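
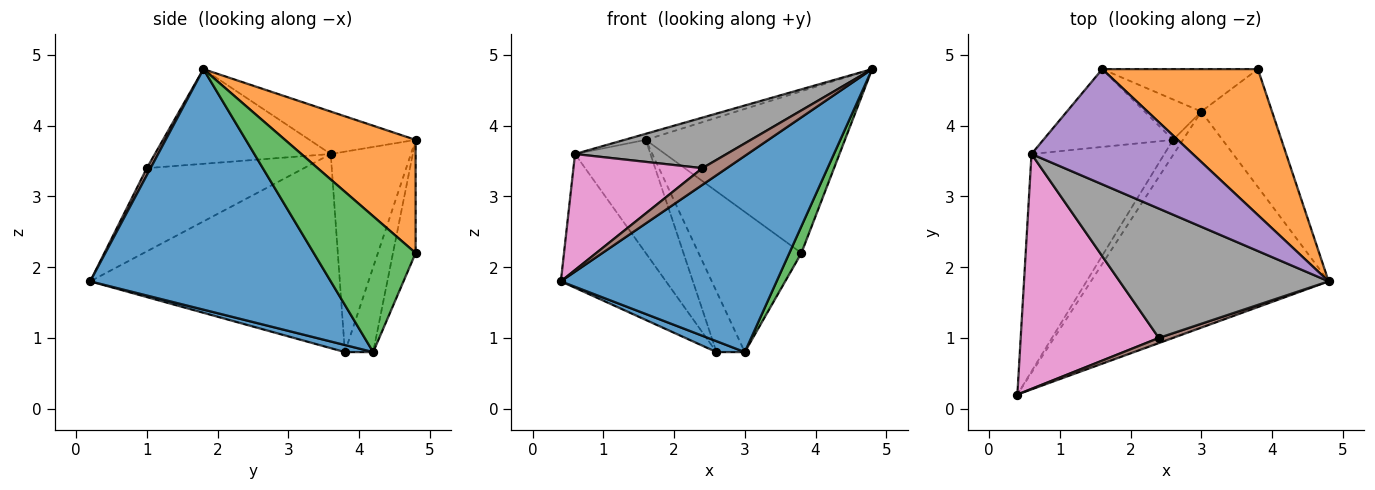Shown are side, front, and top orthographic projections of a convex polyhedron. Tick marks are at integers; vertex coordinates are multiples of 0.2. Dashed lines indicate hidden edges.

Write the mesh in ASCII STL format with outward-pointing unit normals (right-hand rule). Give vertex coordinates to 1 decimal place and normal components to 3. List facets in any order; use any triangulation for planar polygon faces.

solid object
 facet normal 0.600 -0.538 -0.593
  outer loop
   vertex 3.0 4.2 0.8
   vertex 4.8 1.8 4.8
   vertex 0.4 0.2 1.8
  endloop
 endfacet
 facet normal 0.438 0.668 0.602
  outer loop
   vertex 3.8 4.8 2.2
   vertex 1.6 4.8 3.8
   vertex 4.8 1.8 4.8
  endloop
 endfacet
 facet normal 0.882 -0.104 -0.459
  outer loop
   vertex 3.8 4.8 2.2
   vertex 4.8 1.8 4.8
   vertex 3.0 4.2 0.8
  endloop
 endfacet
 facet normal -0.206 0.937 -0.284
  outer loop
   vertex 3.8 4.8 2.2
   vertex 3.0 4.2 0.8
   vertex 1.6 4.8 3.8
  endloop
 endfacet
 facet normal -0.254 0.051 0.966
  outer loop
   vertex 0.6 3.6 3.6
   vertex 4.8 1.8 4.8
   vertex 1.6 4.8 3.8
  endloop
 endfacet
 facet normal 0.145 -0.946 0.291
  outer loop
   vertex 2.4 1.0 3.4
   vertex 0.4 0.2 1.8
   vertex 4.8 1.8 4.8
  endloop
 endfacet
 facet normal -0.475 -0.390 0.789
  outer loop
   vertex 2.4 1.0 3.4
   vertex 0.6 3.6 3.6
   vertex 0.4 0.2 1.8
  endloop
 endfacet
 facet normal -0.389 -0.335 0.858
  outer loop
   vertex 2.4 1.0 3.4
   vertex 4.8 1.8 4.8
   vertex 0.6 3.6 3.6
  endloop
 endfacet
 facet normal -0.640 0.640 -0.426
  outer loop
   vertex 2.6 3.8 0.8
   vertex 1.6 4.8 3.8
   vertex 3.0 4.2 0.8
  endloop
 endfacet
 facet normal -0.659 0.620 -0.426
  outer loop
   vertex 2.6 3.8 0.8
   vertex 0.6 3.6 3.6
   vertex 1.6 4.8 3.8
  endloop
 endfacet
 facet normal 0.503 -0.503 -0.704
  outer loop
   vertex 2.6 3.8 0.8
   vertex 3.0 4.2 0.8
   vertex 0.4 0.2 1.8
  endloop
 endfacet
 facet normal -0.780 0.328 -0.533
  outer loop
   vertex 2.6 3.8 0.8
   vertex 0.4 0.2 1.8
   vertex 0.6 3.6 3.6
  endloop
 endfacet
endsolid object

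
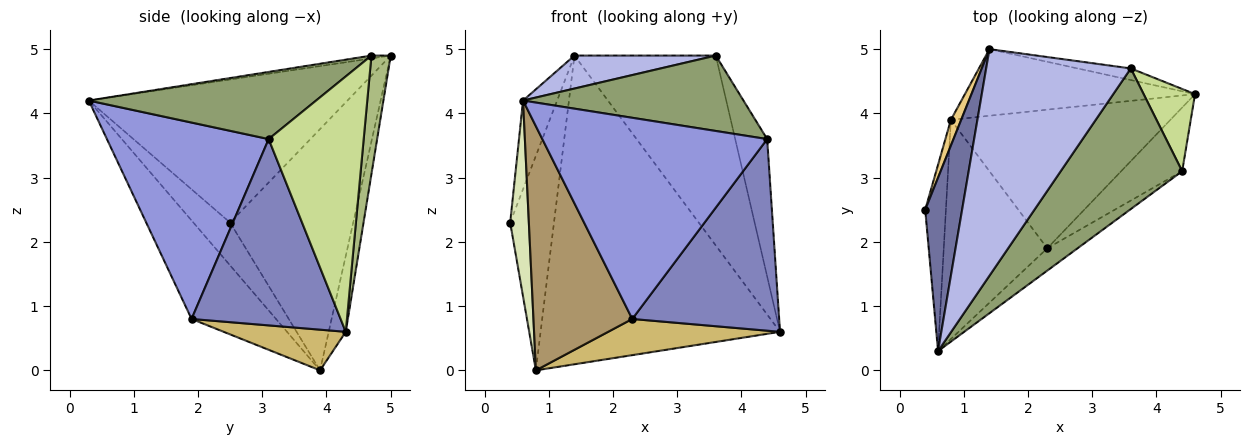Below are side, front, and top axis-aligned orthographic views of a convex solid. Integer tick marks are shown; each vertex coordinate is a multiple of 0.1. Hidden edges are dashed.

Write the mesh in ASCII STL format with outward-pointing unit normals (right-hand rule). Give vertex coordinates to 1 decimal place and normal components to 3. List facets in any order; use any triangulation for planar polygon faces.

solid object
 facet normal -0.961 0.127 0.248
  outer loop
   vertex 1.4 5.0 4.9
   vertex 0.4 2.5 2.3
   vertex 0.6 0.3 4.2
  endloop
 endfacet
 facet normal 0.694 -0.684 -0.227
  outer loop
   vertex 2.3 1.9 0.8
   vertex 4.6 4.3 0.6
   vertex 4.4 3.1 3.6
  endloop
 endfacet
 facet normal 0.582 -0.809 -0.090
  outer loop
   vertex 2.3 1.9 0.8
   vertex 4.4 3.1 3.6
   vertex 0.6 0.3 4.2
  endloop
 endfacet
 facet normal -0.020 -0.144 0.989
  outer loop
   vertex 3.6 4.7 4.9
   vertex 1.4 5.0 4.9
   vertex 0.6 0.3 4.2
  endloop
 endfacet
 facet normal 0.438 -0.425 0.792
  outer loop
   vertex 3.6 4.7 4.9
   vertex 0.6 0.3 4.2
   vertex 4.4 3.1 3.6
  endloop
 endfacet
 facet normal 0.135 0.989 -0.061
  outer loop
   vertex 3.6 4.7 4.9
   vertex 4.6 4.3 0.6
   vertex 1.4 5.0 4.9
  endloop
 endfacet
 facet normal 0.931 0.313 0.187
  outer loop
   vertex 3.6 4.7 4.9
   vertex 4.4 3.1 3.6
   vertex 4.6 4.3 0.6
  endloop
 endfacet
 facet normal -0.819 -0.416 -0.396
  outer loop
   vertex 0.8 3.9 0.0
   vertex 0.6 0.3 4.2
   vertex 0.4 2.5 2.3
  endloop
 endfacet
 facet normal -0.537 -0.628 -0.564
  outer loop
   vertex 0.8 3.9 0.0
   vertex 2.3 1.9 0.8
   vertex 0.6 0.3 4.2
  endloop
 endfacet
 facet normal 0.177 -0.249 -0.952
  outer loop
   vertex 0.8 3.9 0.0
   vertex 4.6 4.3 0.6
   vertex 2.3 1.9 0.8
  endloop
 endfacet
 facet normal -0.941 0.335 0.040
  outer loop
   vertex 0.8 3.9 0.0
   vertex 0.4 2.5 2.3
   vertex 1.4 5.0 4.9
  endloop
 endfacet
 facet normal -0.069 0.975 -0.210
  outer loop
   vertex 0.8 3.9 0.0
   vertex 1.4 5.0 4.9
   vertex 4.6 4.3 0.6
  endloop
 endfacet
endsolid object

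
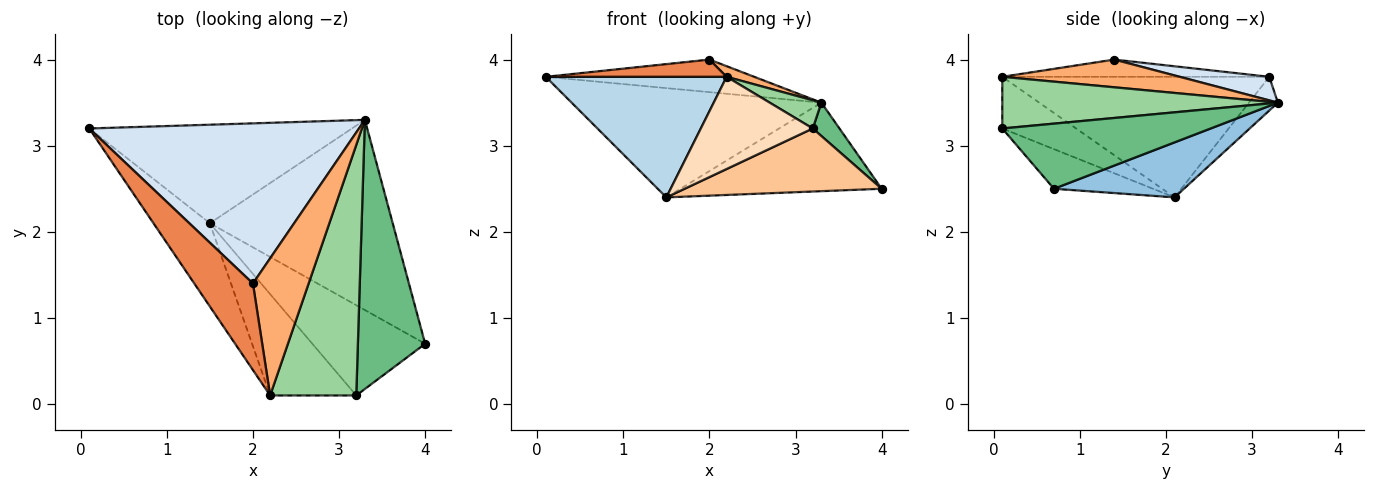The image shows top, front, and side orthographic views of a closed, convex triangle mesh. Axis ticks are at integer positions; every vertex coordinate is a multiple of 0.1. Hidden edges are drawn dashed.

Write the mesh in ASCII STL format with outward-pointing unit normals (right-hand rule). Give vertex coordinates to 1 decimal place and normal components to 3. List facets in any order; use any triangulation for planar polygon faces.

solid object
 facet normal -0.086 0.740 -0.667
  outer loop
   vertex 1.5 2.1 2.4
   vertex 0.1 3.2 3.8
   vertex 3.3 3.3 3.5
  endloop
 endfacet
 facet normal 0.263 0.407 -0.875
  outer loop
   vertex 1.5 2.1 2.4
   vertex 3.3 3.3 3.5
   vertex 4.0 0.7 2.5
  endloop
 endfacet
 facet normal -0.772 -0.523 -0.361
  outer loop
   vertex 1.5 2.1 2.4
   vertex 2.2 0.1 3.8
   vertex 0.1 3.2 3.8
  endloop
 endfacet
 facet normal 0.085 0.199 0.976
  outer loop
   vertex 2.0 1.4 4.0
   vertex 3.3 3.3 3.5
   vertex 0.1 3.2 3.8
  endloop
 endfacet
 facet normal -0.277 -0.188 0.942
  outer loop
   vertex 2.0 1.4 4.0
   vertex 0.1 3.2 3.8
   vertex 2.2 0.1 3.8
  endloop
 endfacet
 facet normal 0.444 -0.069 0.893
  outer loop
   vertex 2.0 1.4 4.0
   vertex 2.2 0.1 3.8
   vertex 3.3 3.3 3.5
  endloop
 endfacet
 facet normal -0.277 -0.550 -0.788
  outer loop
   vertex 3.2 0.1 3.2
   vertex 1.5 2.1 2.4
   vertex 4.0 0.7 2.5
  endloop
 endfacet
 facet normal -0.406 -0.615 -0.676
  outer loop
   vertex 3.2 0.1 3.2
   vertex 2.2 0.1 3.8
   vertex 1.5 2.1 2.4
  endloop
 endfacet
 facet normal 0.693 -0.089 0.716
  outer loop
   vertex 3.2 0.1 3.2
   vertex 4.0 0.7 2.5
   vertex 3.3 3.3 3.5
  endloop
 endfacet
 facet normal 0.512 -0.096 0.854
  outer loop
   vertex 3.2 0.1 3.2
   vertex 3.3 3.3 3.5
   vertex 2.2 0.1 3.8
  endloop
 endfacet
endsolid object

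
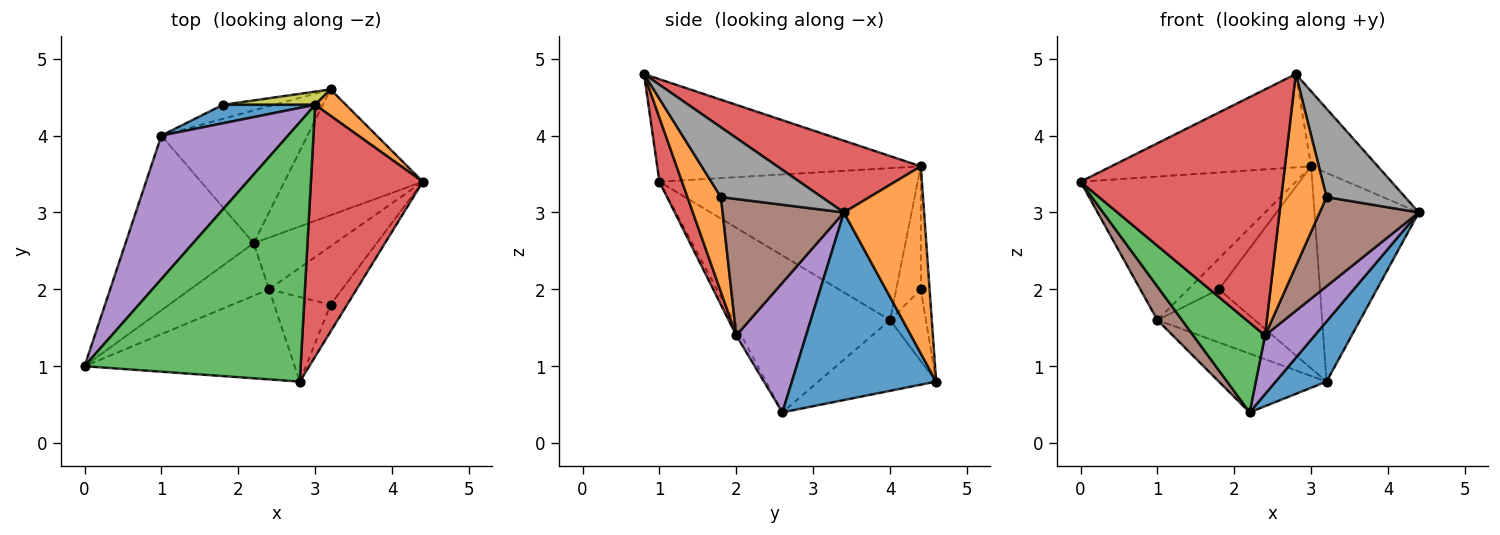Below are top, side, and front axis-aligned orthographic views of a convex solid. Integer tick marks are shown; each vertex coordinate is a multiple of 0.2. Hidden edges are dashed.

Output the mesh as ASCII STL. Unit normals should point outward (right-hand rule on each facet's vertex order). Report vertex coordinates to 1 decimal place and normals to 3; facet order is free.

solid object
 facet normal 0.774 -0.273 -0.571
  outer loop
   vertex 2.2 2.6 0.4
   vertex 3.2 4.6 0.8
   vertex 4.4 3.4 3.0
  endloop
 endfacet
 facet normal 0.606 0.789 0.100
  outer loop
   vertex 3.0 4.4 3.6
   vertex 4.4 3.4 3.0
   vertex 3.2 4.6 0.8
  endloop
 endfacet
 facet normal -0.408 0.309 0.859
  outer loop
   vertex 2.8 0.8 4.8
   vertex 3.0 4.4 3.6
   vertex 0.0 1.0 3.4
  endloop
 endfacet
 facet normal 0.524 0.243 0.817
  outer loop
   vertex 2.8 0.8 4.8
   vertex 4.4 3.4 3.0
   vertex 3.0 4.4 3.6
  endloop
 endfacet
 facet normal -0.647 0.539 0.539
  outer loop
   vertex 1.0 4.0 1.6
   vertex 0.0 1.0 3.4
   vertex 3.0 4.4 3.6
  endloop
 endfacet
 facet normal -0.769 -0.121 -0.628
  outer loop
   vertex 1.0 4.0 1.6
   vertex 2.2 2.6 0.4
   vertex 0.0 1.0 3.4
  endloop
 endfacet
 facet normal -0.405 0.370 -0.836
  outer loop
   vertex 1.0 4.0 1.6
   vertex 3.2 4.6 0.8
   vertex 2.2 2.6 0.4
  endloop
 endfacet
 facet normal 0.775 -0.604 -0.184
  outer loop
   vertex 3.2 1.8 3.2
   vertex 4.4 3.4 3.0
   vertex 2.8 0.8 4.8
  endloop
 endfacet
 facet normal -0.086 0.994 0.065
  outer loop
   vertex 1.8 4.4 2.0
   vertex 3.0 4.4 3.6
   vertex 3.2 4.6 0.8
  endloop
 endfacet
 facet normal -0.336 0.911 -0.240
  outer loop
   vertex 1.8 4.4 2.0
   vertex 3.2 4.6 0.8
   vertex 1.0 4.0 1.6
  endloop
 endfacet
 facet normal -0.566 0.707 0.424
  outer loop
   vertex 1.8 4.4 2.0
   vertex 1.0 4.0 1.6
   vertex 3.0 4.4 3.6
  endloop
 endfacet
 facet normal 0.561 -0.758 -0.333
  outer loop
   vertex 2.4 2.0 1.4
   vertex 3.2 1.8 3.2
   vertex 2.8 0.8 4.8
  endloop
 endfacet
 facet normal -0.062 -0.861 -0.504
  outer loop
   vertex 2.4 2.0 1.4
   vertex 0.0 1.0 3.4
   vertex 2.2 2.6 0.4
  endloop
 endfacet
 facet normal 0.104 -0.934 -0.342
  outer loop
   vertex 2.4 2.0 1.4
   vertex 2.8 0.8 4.8
   vertex 0.0 1.0 3.4
  endloop
 endfacet
 facet normal 0.725 -0.516 -0.455
  outer loop
   vertex 2.4 2.0 1.4
   vertex 2.2 2.6 0.4
   vertex 4.4 3.4 3.0
  endloop
 endfacet
 facet normal 0.715 -0.584 -0.383
  outer loop
   vertex 2.4 2.0 1.4
   vertex 4.4 3.4 3.0
   vertex 3.2 1.8 3.2
  endloop
 endfacet
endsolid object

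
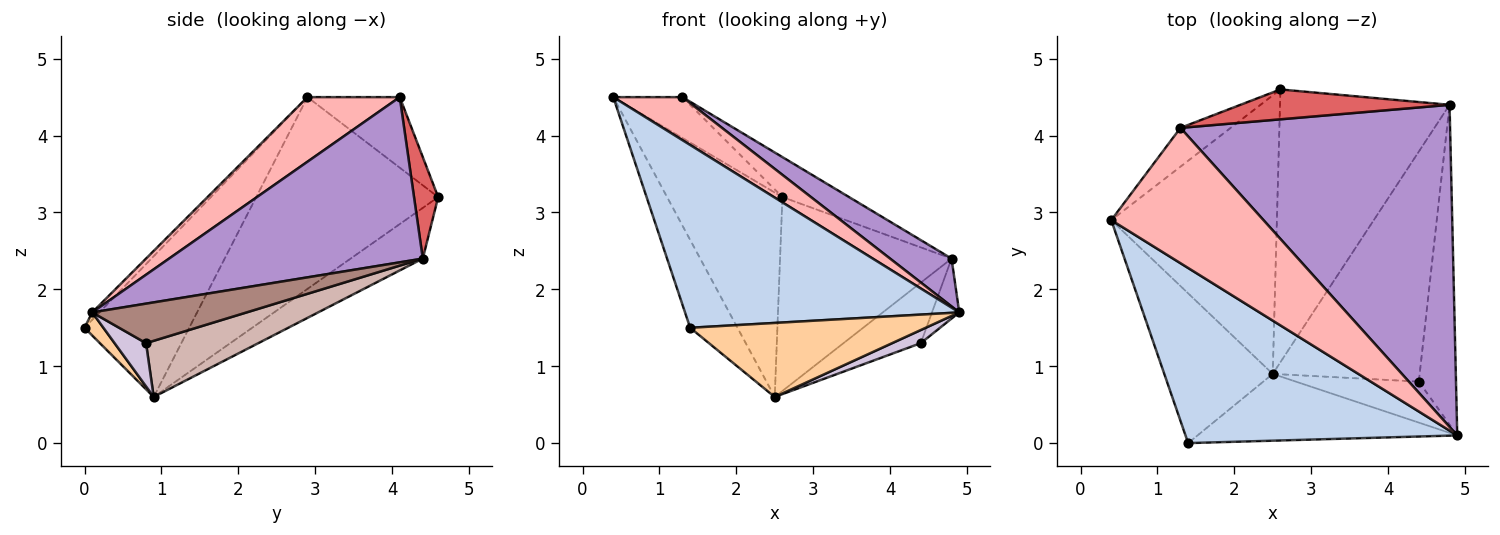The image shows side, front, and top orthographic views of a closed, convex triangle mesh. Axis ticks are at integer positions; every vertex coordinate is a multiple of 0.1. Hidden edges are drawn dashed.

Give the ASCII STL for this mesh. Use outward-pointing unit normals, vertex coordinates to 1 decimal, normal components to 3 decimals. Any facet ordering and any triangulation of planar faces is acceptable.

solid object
 facet normal -0.682 0.433 -0.589
  outer loop
   vertex 2.5 0.9 0.6
   vertex 0.4 2.9 4.5
   vertex 2.6 4.6 3.2
  endloop
 endfacet
 facet normal -0.019 -0.722 0.692
  outer loop
   vertex 1.4 0.0 1.5
   vertex 4.9 0.1 1.7
   vertex 0.4 2.9 4.5
  endloop
 endfacet
 facet normal -0.746 0.337 -0.574
  outer loop
   vertex 1.4 0.0 1.5
   vertex 0.4 2.9 4.5
   vertex 2.5 0.9 0.6
  endloop
 endfacet
 facet normal 0.059 -0.741 -0.669
  outer loop
   vertex 1.4 0.0 1.5
   vertex 2.5 0.9 0.6
   vertex 4.9 0.1 1.7
  endloop
 endfacet
 facet normal -0.237 0.563 -0.792
  outer loop
   vertex 4.8 4.4 2.4
   vertex 2.5 0.9 0.6
   vertex 2.6 4.6 3.2
  endloop
 endfacet
 facet normal -0.695 0.521 -0.495
  outer loop
   vertex 1.3 4.1 4.5
   vertex 2.6 4.6 3.2
   vertex 0.4 2.9 4.5
  endloop
 endfacet
 facet normal 0.279 0.769 0.575
  outer loop
   vertex 1.3 4.1 4.5
   vertex 4.8 4.4 2.4
   vertex 2.6 4.6 3.2
  endloop
 endfacet
 facet normal 0.375 -0.281 0.883
  outer loop
   vertex 1.3 4.1 4.5
   vertex 0.4 2.9 4.5
   vertex 4.9 0.1 1.7
  endloop
 endfacet
 facet normal 0.518 -0.126 0.846
  outer loop
   vertex 1.3 4.1 4.5
   vertex 4.9 0.1 1.7
   vertex 4.8 4.4 2.4
  endloop
 endfacet
 facet normal 0.317 -0.289 -0.903
  outer loop
   vertex 4.4 0.8 1.3
   vertex 4.9 0.1 1.7
   vertex 2.5 0.9 0.6
  endloop
 endfacet
 facet normal 0.722 0.127 -0.680
  outer loop
   vertex 4.4 0.8 1.3
   vertex 4.8 4.4 2.4
   vertex 4.9 0.1 1.7
  endloop
 endfacet
 facet normal 0.347 0.239 -0.907
  outer loop
   vertex 4.4 0.8 1.3
   vertex 2.5 0.9 0.6
   vertex 4.8 4.4 2.4
  endloop
 endfacet
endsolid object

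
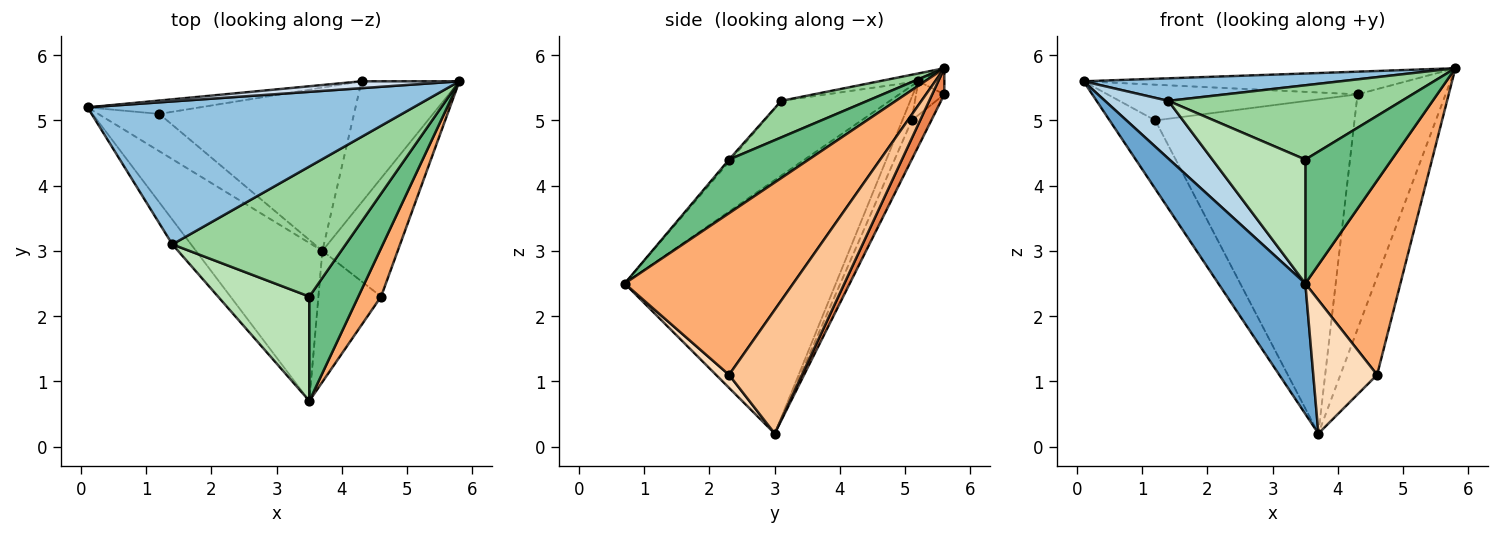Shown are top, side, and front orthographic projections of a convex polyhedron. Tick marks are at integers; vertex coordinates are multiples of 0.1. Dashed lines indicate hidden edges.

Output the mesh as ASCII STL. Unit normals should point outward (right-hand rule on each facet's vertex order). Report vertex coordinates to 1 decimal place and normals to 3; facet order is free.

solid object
 facet normal -0.840 -0.346 -0.419
  outer loop
   vertex 3.7 3.0 0.2
   vertex 3.5 0.7 2.5
   vertex 0.1 5.2 5.6
  endloop
 endfacet
 facet normal -0.024 -0.156 0.988
  outer loop
   vertex 1.4 3.1 5.3
   vertex 5.8 5.6 5.8
   vertex 0.1 5.2 5.6
  endloop
 endfacet
 facet normal -0.844 -0.493 -0.211
  outer loop
   vertex 1.4 3.1 5.3
   vertex 0.1 5.2 5.6
   vertex 3.5 0.7 2.5
  endloop
 endfacet
 facet normal -0.077 0.954 0.289
  outer loop
   vertex 4.3 5.6 5.4
   vertex 0.1 5.2 5.6
   vertex 5.8 5.6 5.8
  endloop
 endfacet
 facet normal 0.121 0.882 -0.455
  outer loop
   vertex 4.3 5.6 5.4
   vertex 5.8 5.6 5.8
   vertex 3.7 3.0 0.2
  endloop
 endfacet
 facet normal 0.864 -0.488 0.122
  outer loop
   vertex 4.6 2.3 1.1
   vertex 5.8 5.6 5.8
   vertex 3.5 0.7 2.5
  endloop
 endfacet
 facet normal 0.785 0.395 -0.478
  outer loop
   vertex 4.6 2.3 1.1
   vertex 3.7 3.0 0.2
   vertex 5.8 5.6 5.8
  endloop
 endfacet
 facet normal 0.144 -0.706 -0.693
  outer loop
   vertex 4.6 2.3 1.1
   vertex 3.5 0.7 2.5
   vertex 3.7 3.0 0.2
  endloop
 endfacet
 facet normal 0.576 -0.625 0.526
  outer loop
   vertex 3.5 2.3 4.4
   vertex 3.5 0.7 2.5
   vertex 5.8 5.6 5.8
  endloop
 endfacet
 facet normal 0.180 -0.488 0.854
  outer loop
   vertex 3.5 2.3 4.4
   vertex 5.8 5.6 5.8
   vertex 1.4 3.1 5.3
  endloop
 endfacet
 facet normal -0.015 -0.765 0.644
  outer loop
   vertex 3.5 2.3 4.4
   vertex 1.4 3.1 5.3
   vertex 3.5 0.7 2.5
  endloop
 endfacet
 facet normal -0.178 0.864 -0.471
  outer loop
   vertex 1.2 5.1 5.0
   vertex 3.7 3.0 0.2
   vertex 0.1 5.2 5.6
  endloop
 endfacet
 facet normal -0.105 0.931 -0.348
  outer loop
   vertex 1.2 5.1 5.0
   vertex 0.1 5.2 5.6
   vertex 4.3 5.6 5.4
  endloop
 endfacet
 facet normal -0.088 0.895 -0.437
  outer loop
   vertex 1.2 5.1 5.0
   vertex 4.3 5.6 5.4
   vertex 3.7 3.0 0.2
  endloop
 endfacet
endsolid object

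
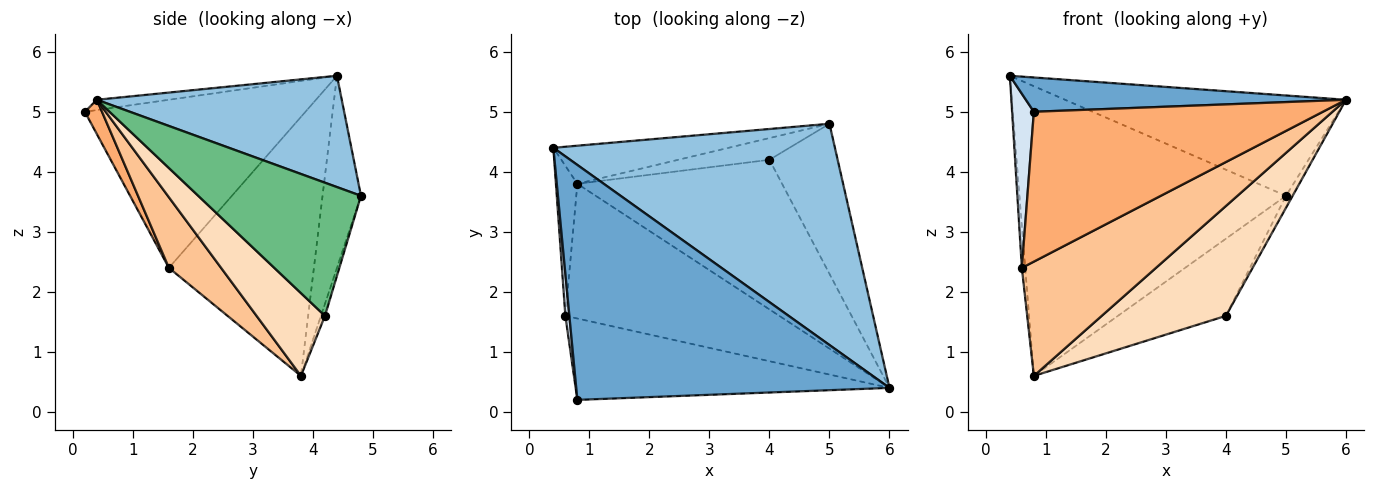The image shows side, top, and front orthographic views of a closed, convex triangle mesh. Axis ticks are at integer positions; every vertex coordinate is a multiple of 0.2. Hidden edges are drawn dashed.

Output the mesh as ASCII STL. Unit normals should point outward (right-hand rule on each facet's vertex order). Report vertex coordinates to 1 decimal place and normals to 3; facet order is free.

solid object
 facet normal -0.032 -0.144 0.989
  outer loop
   vertex 0.8 0.2 5.0
   vertex 6.0 0.4 5.2
   vertex 0.4 4.4 5.6
  endloop
 endfacet
 facet normal 0.339 0.389 0.857
  outer loop
   vertex 5.0 4.8 3.6
   vertex 0.4 4.4 5.6
   vertex 6.0 0.4 5.2
  endloop
 endfacet
 facet normal -0.141 0.981 -0.129
  outer loop
   vertex 5.0 4.8 3.6
   vertex 0.8 3.8 0.6
   vertex 0.4 4.4 5.6
  endloop
 endfacet
 facet normal -0.995 -0.098 0.024
  outer loop
   vertex 0.6 1.6 2.4
   vertex 0.8 0.2 5.0
   vertex 0.4 4.4 5.6
  endloop
 endfacet
 facet normal -0.996 0.023 -0.082
  outer loop
   vertex 0.6 1.6 2.4
   vertex 0.4 4.4 5.6
   vertex 0.8 3.8 0.6
  endloop
 endfacet
 facet normal 0.052 -0.878 -0.477
  outer loop
   vertex 0.6 1.6 2.4
   vertex 6.0 0.4 5.2
   vertex 0.8 0.2 5.0
  endloop
 endfacet
 facet normal 0.244 -0.627 -0.740
  outer loop
   vertex 0.6 1.6 2.4
   vertex 0.8 3.8 0.6
   vertex 6.0 0.4 5.2
  endloop
 endfacet
 facet normal 0.310 -0.563 -0.766
  outer loop
   vertex 4.0 4.2 1.6
   vertex 6.0 0.4 5.2
   vertex 0.8 3.8 0.6
  endloop
 endfacet
 facet normal 0.889 0.036 -0.456
  outer loop
   vertex 4.0 4.2 1.6
   vertex 5.0 4.8 3.6
   vertex 6.0 0.4 5.2
  endloop
 endfacet
 facet normal -0.036 0.962 -0.271
  outer loop
   vertex 4.0 4.2 1.6
   vertex 0.8 3.8 0.6
   vertex 5.0 4.8 3.6
  endloop
 endfacet
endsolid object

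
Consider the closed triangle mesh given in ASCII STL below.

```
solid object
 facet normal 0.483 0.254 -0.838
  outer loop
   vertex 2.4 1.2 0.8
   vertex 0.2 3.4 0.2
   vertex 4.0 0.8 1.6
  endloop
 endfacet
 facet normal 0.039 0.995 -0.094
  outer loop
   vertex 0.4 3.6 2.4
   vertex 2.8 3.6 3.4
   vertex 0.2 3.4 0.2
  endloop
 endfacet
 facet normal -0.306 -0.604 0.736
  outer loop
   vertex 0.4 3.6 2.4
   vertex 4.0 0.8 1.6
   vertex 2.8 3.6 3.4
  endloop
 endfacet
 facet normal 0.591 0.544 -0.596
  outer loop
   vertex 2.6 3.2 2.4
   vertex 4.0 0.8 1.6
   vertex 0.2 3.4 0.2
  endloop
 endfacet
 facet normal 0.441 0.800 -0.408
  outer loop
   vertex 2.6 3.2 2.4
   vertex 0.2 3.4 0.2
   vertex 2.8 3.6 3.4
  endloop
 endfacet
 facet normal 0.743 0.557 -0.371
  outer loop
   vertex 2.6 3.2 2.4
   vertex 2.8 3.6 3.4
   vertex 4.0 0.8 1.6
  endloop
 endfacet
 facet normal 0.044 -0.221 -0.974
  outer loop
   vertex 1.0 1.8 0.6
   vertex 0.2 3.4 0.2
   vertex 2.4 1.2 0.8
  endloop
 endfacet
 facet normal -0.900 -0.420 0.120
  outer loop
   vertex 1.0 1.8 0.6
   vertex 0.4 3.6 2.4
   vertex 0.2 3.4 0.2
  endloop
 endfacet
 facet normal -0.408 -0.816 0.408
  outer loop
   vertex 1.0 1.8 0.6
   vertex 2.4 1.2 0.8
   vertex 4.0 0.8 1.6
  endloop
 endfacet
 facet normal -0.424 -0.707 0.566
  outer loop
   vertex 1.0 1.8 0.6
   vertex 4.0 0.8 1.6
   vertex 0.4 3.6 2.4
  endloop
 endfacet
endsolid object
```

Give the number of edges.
15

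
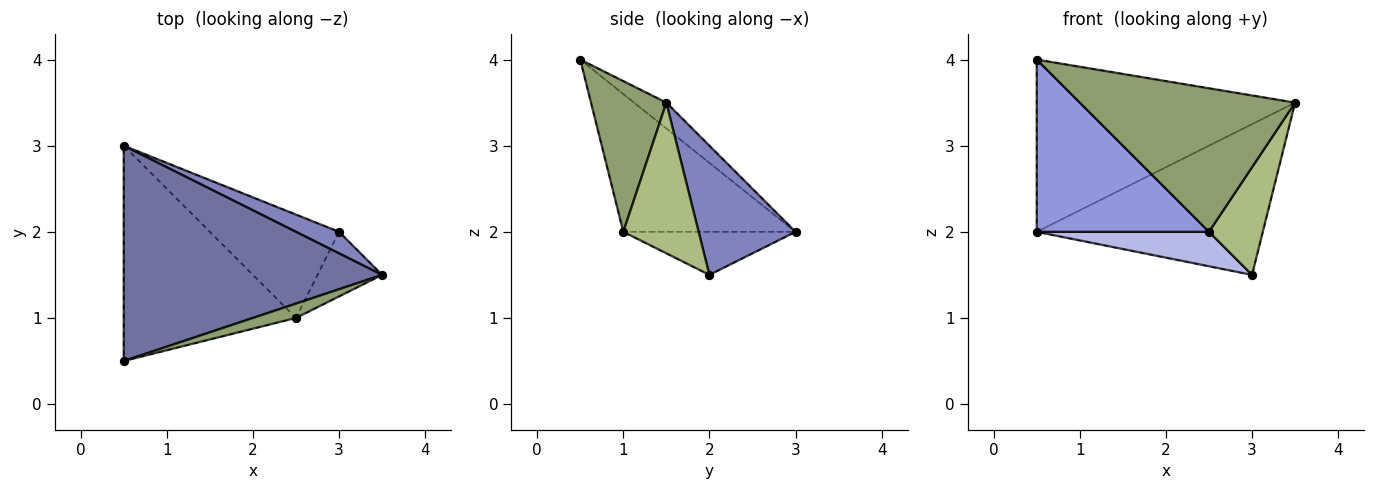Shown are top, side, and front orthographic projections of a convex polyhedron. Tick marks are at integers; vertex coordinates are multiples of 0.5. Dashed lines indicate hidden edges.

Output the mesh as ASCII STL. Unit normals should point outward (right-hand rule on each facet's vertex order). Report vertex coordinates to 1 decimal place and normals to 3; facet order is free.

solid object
 facet normal -0.078 0.623 0.778
  outer loop
   vertex 0.5 0.5 4.0
   vertex 3.5 1.5 3.5
   vertex 0.5 3.0 2.0
  endloop
 endfacet
 facet normal 0.391 0.911 0.130
  outer loop
   vertex 3.0 2.0 1.5
   vertex 0.5 3.0 2.0
   vertex 3.5 1.5 3.5
  endloop
 endfacet
 facet normal -0.530 -0.530 -0.662
  outer loop
   vertex 2.5 1.0 2.0
   vertex 0.5 0.5 4.0
   vertex 0.5 3.0 2.0
  endloop
 endfacet
 facet normal -0.302 -0.302 -0.905
  outer loop
   vertex 2.5 1.0 2.0
   vertex 0.5 3.0 2.0
   vertex 3.0 2.0 1.5
  endloop
 endfacet
 facet normal 0.329 -0.940 0.094
  outer loop
   vertex 2.5 1.0 2.0
   vertex 3.5 1.5 3.5
   vertex 0.5 0.5 4.0
  endloop
 endfacet
 facet normal 0.768 -0.549 -0.329
  outer loop
   vertex 2.5 1.0 2.0
   vertex 3.0 2.0 1.5
   vertex 3.5 1.5 3.5
  endloop
 endfacet
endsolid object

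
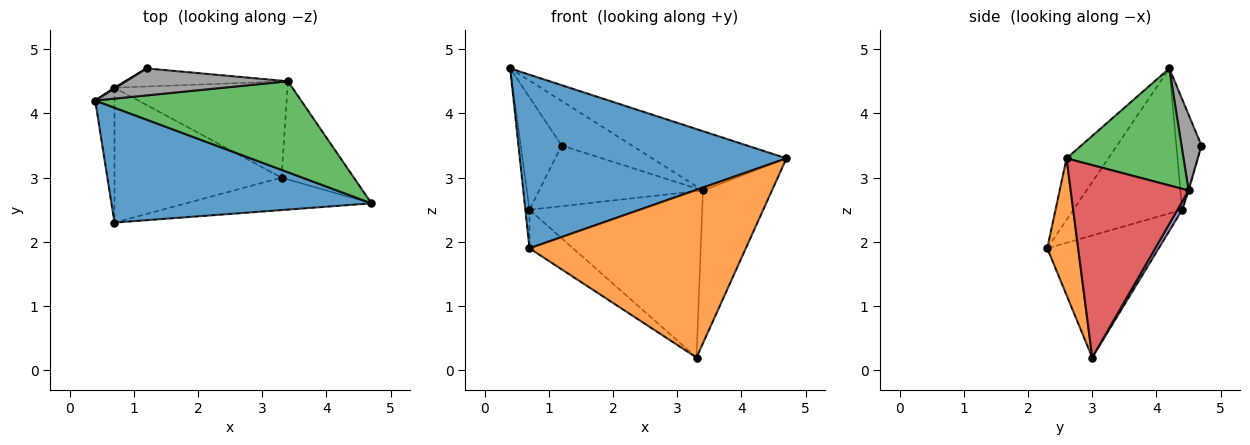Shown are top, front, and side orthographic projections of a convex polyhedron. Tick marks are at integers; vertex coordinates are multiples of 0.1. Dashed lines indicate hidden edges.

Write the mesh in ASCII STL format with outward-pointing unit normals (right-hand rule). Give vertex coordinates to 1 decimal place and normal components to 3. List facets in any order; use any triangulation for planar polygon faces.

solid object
 facet normal -0.130 -0.827 0.547
  outer loop
   vertex 0.7 2.3 1.9
   vertex 4.7 2.6 3.3
   vertex 0.4 4.2 4.7
  endloop
 endfacet
 facet normal 0.139 -0.972 -0.188
  outer loop
   vertex 3.3 3.0 0.2
   vertex 4.7 2.6 3.3
   vertex 0.7 2.3 1.9
  endloop
 endfacet
 facet normal 0.430 0.493 0.756
  outer loop
   vertex 3.4 4.5 2.8
   vertex 0.4 4.2 4.7
   vertex 4.7 2.6 3.3
  endloop
 endfacet
 facet normal 0.821 0.480 -0.309
  outer loop
   vertex 3.4 4.5 2.8
   vertex 4.7 2.6 3.3
   vertex 3.3 3.0 0.2
  endloop
 endfacet
 facet normal 0.024 0.866 -0.500
  outer loop
   vertex 0.7 4.4 2.5
   vertex 3.4 4.5 2.8
   vertex 3.3 3.0 0.2
  endloop
 endfacet
 facet normal -0.991 0.038 -0.132
  outer loop
   vertex 0.7 4.4 2.5
   vertex 0.7 2.3 1.9
   vertex 0.4 4.2 4.7
  endloop
 endfacet
 facet normal -0.575 0.225 -0.787
  outer loop
   vertex 0.7 4.4 2.5
   vertex 3.3 3.0 0.2
   vertex 0.7 2.3 1.9
  endloop
 endfacet
 facet normal 0.236 0.831 0.504
  outer loop
   vertex 1.2 4.7 3.5
   vertex 0.4 4.2 4.7
   vertex 3.4 4.5 2.8
  endloop
 endfacet
 facet normal -0.523 0.852 0.006
  outer loop
   vertex 1.2 4.7 3.5
   vertex 0.7 4.4 2.5
   vertex 0.4 4.2 4.7
  endloop
 endfacet
 facet normal -0.004 0.958 -0.286
  outer loop
   vertex 1.2 4.7 3.5
   vertex 3.4 4.5 2.8
   vertex 0.7 4.4 2.5
  endloop
 endfacet
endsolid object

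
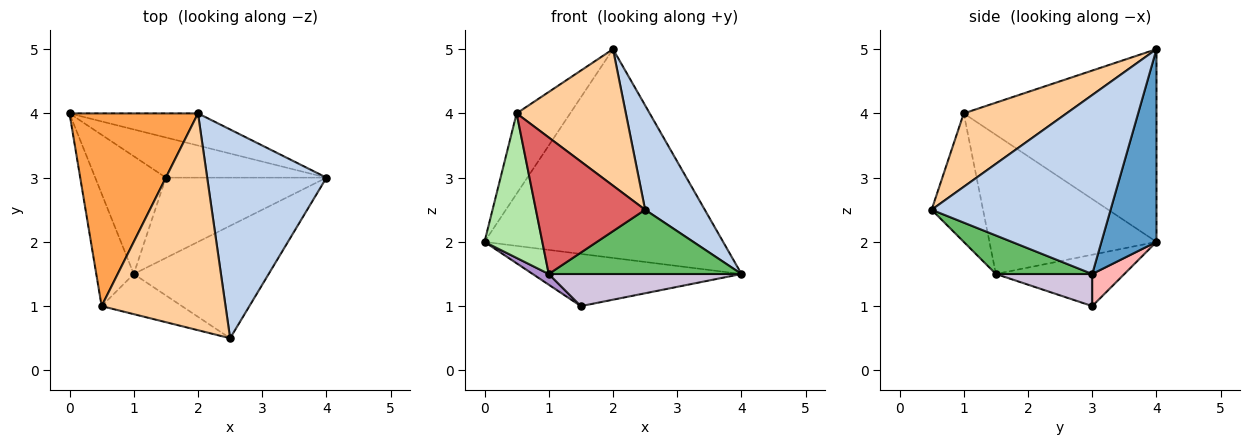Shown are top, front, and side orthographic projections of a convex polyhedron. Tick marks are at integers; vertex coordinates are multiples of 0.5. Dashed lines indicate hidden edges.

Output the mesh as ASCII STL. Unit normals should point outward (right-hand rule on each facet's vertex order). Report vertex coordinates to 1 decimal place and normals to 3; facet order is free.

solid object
 facet normal 0.222 0.964 -0.148
  outer loop
   vertex 2.0 4.0 5.0
   vertex 4.0 3.0 1.5
   vertex 0.0 4.0 2.0
  endloop
 endfacet
 facet normal 0.802 -0.267 0.535
  outer loop
   vertex 2.0 4.0 5.0
   vertex 2.5 0.5 2.5
   vertex 4.0 3.0 1.5
  endloop
 endfacet
 facet normal -0.811 0.225 0.540
  outer loop
   vertex 0.5 1.0 4.0
   vertex 2.0 4.0 5.0
   vertex 0.0 4.0 2.0
  endloop
 endfacet
 facet normal 0.448 -0.476 0.756
  outer loop
   vertex 0.5 1.0 4.0
   vertex 2.5 0.5 2.5
   vertex 2.0 4.0 5.0
  endloop
 endfacet
 facet normal 0.241 -0.482 -0.843
  outer loop
   vertex 1.0 1.5 1.5
   vertex 4.0 3.0 1.5
   vertex 2.5 0.5 2.5
  endloop
 endfacet
 facet normal -0.916 -0.317 -0.247
  outer loop
   vertex 1.0 1.5 1.5
   vertex 0.5 1.0 4.0
   vertex 0.0 4.0 2.0
  endloop
 endfacet
 facet normal -0.411 -0.874 -0.257
  outer loop
   vertex 1.0 1.5 1.5
   vertex 2.5 0.5 2.5
   vertex 0.5 1.0 4.0
  endloop
 endfacet
 facet normal 0.121 0.787 -0.605
  outer loop
   vertex 1.5 3.0 1.0
   vertex 0.0 4.0 2.0
   vertex 4.0 3.0 1.5
  endloop
 endfacet
 facet normal -0.587 -0.073 -0.807
  outer loop
   vertex 1.5 3.0 1.0
   vertex 1.0 1.5 1.5
   vertex 0.0 4.0 2.0
  endloop
 endfacet
 facet normal 0.183 -0.365 -0.913
  outer loop
   vertex 1.5 3.0 1.0
   vertex 4.0 3.0 1.5
   vertex 1.0 1.5 1.5
  endloop
 endfacet
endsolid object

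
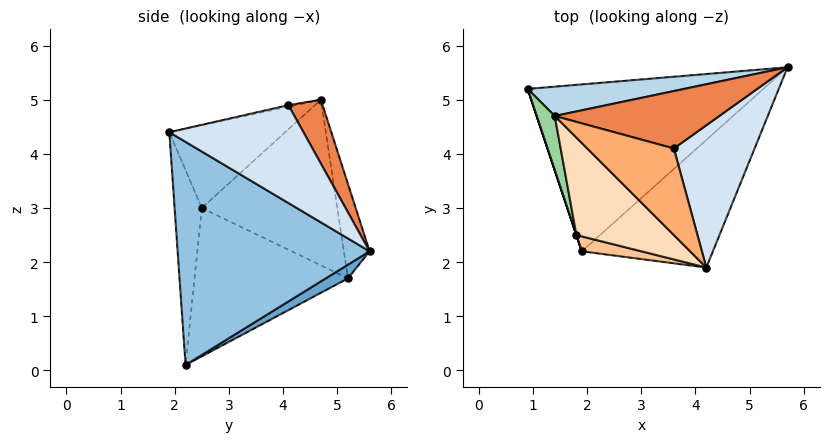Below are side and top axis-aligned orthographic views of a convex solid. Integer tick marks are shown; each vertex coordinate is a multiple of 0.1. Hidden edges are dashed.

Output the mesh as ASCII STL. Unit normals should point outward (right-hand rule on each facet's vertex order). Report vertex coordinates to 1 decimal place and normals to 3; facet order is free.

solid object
 facet normal 0.051 0.483 -0.874
  outer loop
   vertex 1.9 2.2 0.1
   vertex 0.9 5.2 1.7
   vertex 5.7 5.6 2.2
  endloop
 endfacet
 facet normal 0.723 -0.545 -0.425
  outer loop
   vertex 1.9 2.2 0.1
   vertex 5.7 5.6 2.2
   vertex 4.2 1.9 4.4
  endloop
 endfacet
 facet normal -0.099 0.982 0.164
  outer loop
   vertex 1.4 4.7 5.0
   vertex 5.7 5.6 2.2
   vertex 0.9 5.2 1.7
  endloop
 endfacet
 facet normal 0.770 0.066 0.635
  outer loop
   vertex 3.6 4.1 4.9
   vertex 4.2 1.9 4.4
   vertex 5.7 5.6 2.2
  endloop
 endfacet
 facet normal 0.235 0.761 0.605
  outer loop
   vertex 3.6 4.1 4.9
   vertex 5.7 5.6 2.2
   vertex 1.4 4.7 5.0
  endloop
 endfacet
 facet normal -0.017 -0.226 0.974
  outer loop
   vertex 3.6 4.1 4.9
   vertex 1.4 4.7 5.0
   vertex 4.2 1.9 4.4
  endloop
 endfacet
 facet normal -0.290 -0.953 0.089
  outer loop
   vertex 1.8 2.5 3.0
   vertex 1.9 2.2 0.1
   vertex 4.2 1.9 4.4
  endloop
 endfacet
 facet normal -0.503 -0.630 0.592
  outer loop
   vertex 1.8 2.5 3.0
   vertex 4.2 1.9 4.4
   vertex 1.4 4.7 5.0
  endloop
 endfacet
 facet normal -0.949 -0.316 0.000
  outer loop
   vertex 1.8 2.5 3.0
   vertex 0.9 5.2 1.7
   vertex 1.9 2.2 0.1
  endloop
 endfacet
 facet normal -0.957 -0.269 0.104
  outer loop
   vertex 1.8 2.5 3.0
   vertex 1.4 4.7 5.0
   vertex 0.9 5.2 1.7
  endloop
 endfacet
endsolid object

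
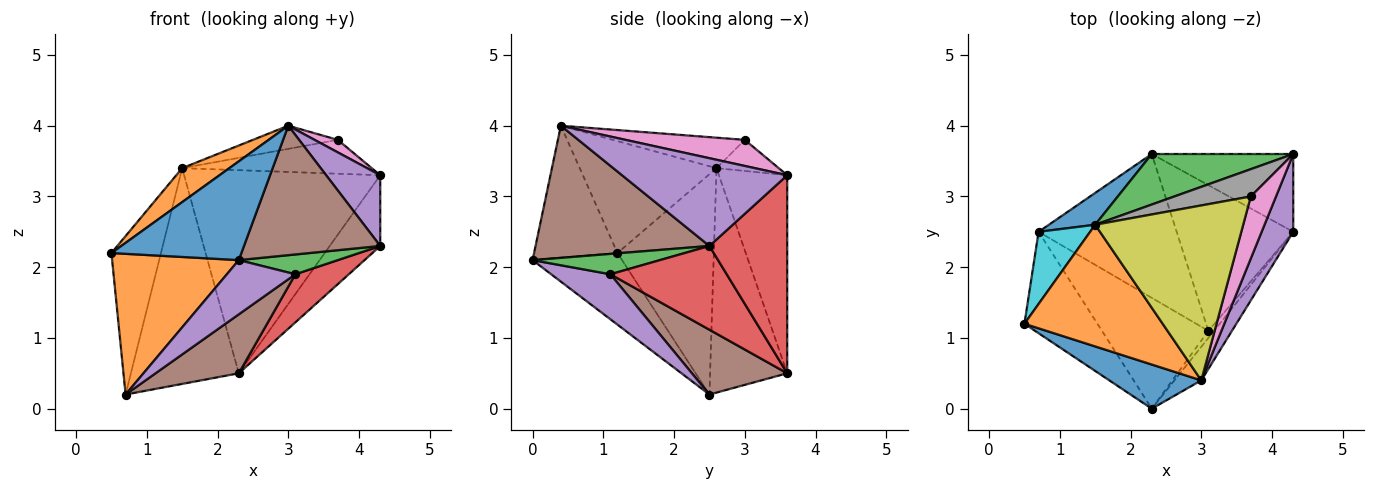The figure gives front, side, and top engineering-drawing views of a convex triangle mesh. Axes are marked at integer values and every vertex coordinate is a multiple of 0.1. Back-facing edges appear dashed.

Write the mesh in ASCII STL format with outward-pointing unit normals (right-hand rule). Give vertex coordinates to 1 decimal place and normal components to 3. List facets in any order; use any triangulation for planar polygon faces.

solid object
 facet normal -0.506 -0.788 0.352
  outer loop
   vertex 2.3 0.0 2.1
   vertex 3.0 0.4 4.0
   vertex 0.5 1.2 2.2
  endloop
 endfacet
 facet normal -0.615 -0.212 0.760
  outer loop
   vertex 1.5 2.6 3.4
   vertex 0.5 1.2 2.2
   vertex 3.0 0.4 4.0
  endloop
 endfacet
 facet normal -0.320 0.919 0.229
  outer loop
   vertex 1.5 2.6 3.4
   vertex 4.3 3.6 3.3
   vertex 2.3 3.6 0.5
  endloop
 endfacet
 facet normal 0.719 0.467 -0.514
  outer loop
   vertex 4.3 2.5 2.3
   vertex 2.3 3.6 0.5
   vertex 4.3 3.6 3.3
  endloop
 endfacet
 facet normal 0.899 -0.294 0.324
  outer loop
   vertex 4.3 2.5 2.3
   vertex 4.3 3.6 3.3
   vertex 3.0 0.4 4.0
  endloop
 endfacet
 facet normal 0.777 -0.609 -0.158
  outer loop
   vertex 4.3 2.5 2.3
   vertex 3.0 0.4 4.0
   vertex 2.3 0.0 2.1
  endloop
 endfacet
 facet normal 0.712 -0.139 0.688
  outer loop
   vertex 3.7 3.0 3.8
   vertex 3.0 0.4 4.0
   vertex 4.3 3.6 3.3
  endloop
 endfacet
 facet normal -0.248 0.754 0.608
  outer loop
   vertex 3.7 3.0 3.8
   vertex 4.3 3.6 3.3
   vertex 1.5 2.6 3.4
  endloop
 endfacet
 facet normal -0.200 0.129 0.971
  outer loop
   vertex 3.7 3.0 3.8
   vertex 1.5 2.6 3.4
   vertex 3.0 0.4 4.0
  endloop
 endfacet
 facet normal -0.871 0.447 0.204
  outer loop
   vertex 0.7 2.5 0.2
   vertex 0.5 1.2 2.2
   vertex 1.5 2.6 3.4
  endloop
 endfacet
 facet normal -0.578 0.808 0.119
  outer loop
   vertex 0.7 2.5 0.2
   vertex 1.5 2.6 3.4
   vertex 2.3 3.6 0.5
  endloop
 endfacet
 facet normal -0.497 -0.704 -0.507
  outer loop
   vertex 0.7 2.5 0.2
   vertex 2.3 0.0 2.1
   vertex 0.5 1.2 2.2
  endloop
 endfacet
 facet normal 0.771 -0.600 -0.214
  outer loop
   vertex 3.1 1.1 1.9
   vertex 4.3 2.5 2.3
   vertex 2.3 0.0 2.1
  endloop
 endfacet
 facet normal 0.564 -0.259 -0.784
  outer loop
   vertex 3.1 1.1 1.9
   vertex 2.3 3.6 0.5
   vertex 4.3 2.5 2.3
  endloop
 endfacet
 facet normal 0.355 -0.411 -0.840
  outer loop
   vertex 3.1 1.1 1.9
   vertex 2.3 0.0 2.1
   vertex 0.7 2.5 0.2
  endloop
 endfacet
 facet normal 0.398 -0.348 -0.849
  outer loop
   vertex 3.1 1.1 1.9
   vertex 0.7 2.5 0.2
   vertex 2.3 3.6 0.5
  endloop
 endfacet
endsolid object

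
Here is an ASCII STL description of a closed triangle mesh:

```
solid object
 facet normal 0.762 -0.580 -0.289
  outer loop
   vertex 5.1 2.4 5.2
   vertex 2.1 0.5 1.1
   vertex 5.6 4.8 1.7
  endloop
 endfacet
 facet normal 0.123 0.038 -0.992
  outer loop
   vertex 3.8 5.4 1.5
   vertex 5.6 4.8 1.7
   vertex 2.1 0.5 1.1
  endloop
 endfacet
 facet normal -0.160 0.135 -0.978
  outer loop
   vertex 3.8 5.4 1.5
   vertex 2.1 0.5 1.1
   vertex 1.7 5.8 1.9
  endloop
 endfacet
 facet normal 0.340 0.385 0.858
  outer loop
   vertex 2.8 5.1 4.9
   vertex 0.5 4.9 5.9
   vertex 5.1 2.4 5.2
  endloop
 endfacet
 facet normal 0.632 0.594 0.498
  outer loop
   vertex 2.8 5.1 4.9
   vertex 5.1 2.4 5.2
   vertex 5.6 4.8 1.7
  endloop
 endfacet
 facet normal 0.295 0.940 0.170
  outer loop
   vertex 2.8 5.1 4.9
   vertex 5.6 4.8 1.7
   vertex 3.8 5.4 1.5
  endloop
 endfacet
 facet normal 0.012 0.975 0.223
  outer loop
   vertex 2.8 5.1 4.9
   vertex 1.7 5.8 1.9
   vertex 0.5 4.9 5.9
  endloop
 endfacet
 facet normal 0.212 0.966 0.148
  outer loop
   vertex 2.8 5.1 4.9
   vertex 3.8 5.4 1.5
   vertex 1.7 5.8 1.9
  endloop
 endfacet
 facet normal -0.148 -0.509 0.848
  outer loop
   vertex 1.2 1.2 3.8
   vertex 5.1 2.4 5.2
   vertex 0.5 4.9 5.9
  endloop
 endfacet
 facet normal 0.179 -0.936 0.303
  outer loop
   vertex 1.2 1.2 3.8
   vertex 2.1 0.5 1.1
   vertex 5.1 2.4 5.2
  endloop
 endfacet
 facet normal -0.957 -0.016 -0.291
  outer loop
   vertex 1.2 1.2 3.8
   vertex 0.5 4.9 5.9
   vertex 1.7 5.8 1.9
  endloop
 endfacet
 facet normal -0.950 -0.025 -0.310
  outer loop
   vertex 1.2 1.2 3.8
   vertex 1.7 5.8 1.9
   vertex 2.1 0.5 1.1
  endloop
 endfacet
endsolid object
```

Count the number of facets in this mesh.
12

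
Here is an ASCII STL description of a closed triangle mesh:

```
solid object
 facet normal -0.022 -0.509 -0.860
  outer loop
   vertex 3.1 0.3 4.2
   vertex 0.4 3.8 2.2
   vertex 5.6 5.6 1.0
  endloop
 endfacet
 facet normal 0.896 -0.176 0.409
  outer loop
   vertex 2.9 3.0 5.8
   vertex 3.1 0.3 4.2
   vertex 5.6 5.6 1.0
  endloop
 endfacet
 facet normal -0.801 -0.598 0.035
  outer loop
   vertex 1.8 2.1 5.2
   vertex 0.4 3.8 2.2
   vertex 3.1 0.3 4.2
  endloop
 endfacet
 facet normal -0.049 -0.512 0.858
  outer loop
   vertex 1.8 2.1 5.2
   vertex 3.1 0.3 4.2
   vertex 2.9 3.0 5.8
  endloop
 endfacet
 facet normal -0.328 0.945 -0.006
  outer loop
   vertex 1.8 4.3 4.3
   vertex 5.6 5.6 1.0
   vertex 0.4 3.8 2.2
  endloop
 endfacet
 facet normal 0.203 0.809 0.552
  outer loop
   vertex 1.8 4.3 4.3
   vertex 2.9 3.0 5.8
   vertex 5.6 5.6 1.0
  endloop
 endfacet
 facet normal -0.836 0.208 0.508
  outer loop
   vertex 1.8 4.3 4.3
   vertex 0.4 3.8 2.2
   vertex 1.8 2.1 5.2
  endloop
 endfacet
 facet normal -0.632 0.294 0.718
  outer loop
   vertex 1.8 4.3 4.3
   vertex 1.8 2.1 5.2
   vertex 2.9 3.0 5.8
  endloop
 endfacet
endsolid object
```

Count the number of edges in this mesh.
12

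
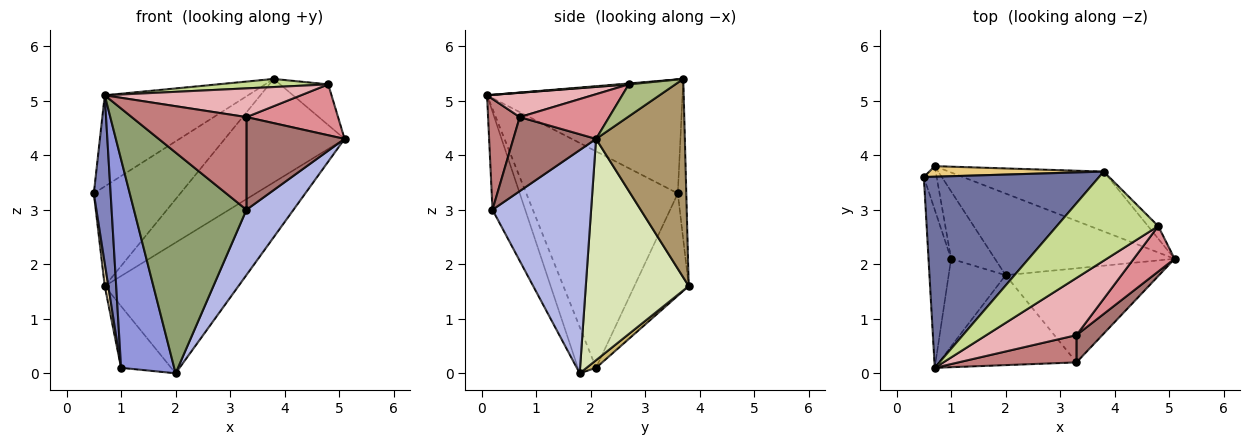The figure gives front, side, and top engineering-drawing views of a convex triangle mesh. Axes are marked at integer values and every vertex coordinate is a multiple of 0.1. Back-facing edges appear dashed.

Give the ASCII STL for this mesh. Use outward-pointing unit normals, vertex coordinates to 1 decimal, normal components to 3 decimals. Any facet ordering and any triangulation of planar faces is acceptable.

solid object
 facet normal -0.506 0.371 0.778
  outer loop
   vertex 3.8 3.7 5.4
   vertex 0.5 3.6 3.3
   vertex 0.7 0.1 5.1
  endloop
 endfacet
 facet normal -0.989 -0.110 -0.103
  outer loop
   vertex 1.0 2.1 0.1
   vertex 0.7 0.1 5.1
   vertex 0.5 3.6 3.3
  endloop
 endfacet
 facet normal -0.301 -0.879 -0.370
  outer loop
   vertex 1.0 2.1 0.1
   vertex 2.0 1.8 0.0
   vertex 0.7 0.1 5.1
  endloop
 endfacet
 facet normal 0.767 -0.366 -0.527
  outer loop
   vertex 3.3 0.2 3.0
   vertex 2.0 1.8 0.0
   vertex 5.1 2.1 4.3
  endloop
 endfacet
 facet normal -0.260 -0.894 -0.364
  outer loop
   vertex 3.3 0.2 3.0
   vertex 0.7 0.1 5.1
   vertex 2.0 1.8 0.0
  endloop
 endfacet
 facet normal 0.679 0.701 -0.217
  outer loop
   vertex 4.8 2.7 5.3
   vertex 5.1 2.1 4.3
   vertex 3.8 3.7 5.4
  endloop
 endfacet
 facet normal 0.009 -0.091 0.996
  outer loop
   vertex 4.8 2.7 5.3
   vertex 3.8 3.7 5.4
   vertex 0.7 0.1 5.1
  endloop
 endfacet
 facet normal 0.547 0.710 -0.444
  outer loop
   vertex 0.7 3.8 1.6
   vertex 5.1 2.1 4.3
   vertex 2.0 1.8 0.0
  endloop
 endfacet
 facet normal 0.540 0.729 -0.421
  outer loop
   vertex 0.7 3.8 1.6
   vertex 3.8 3.7 5.4
   vertex 5.1 2.1 4.3
  endloop
 endfacet
 facet normal 0.127 0.669 -0.732
  outer loop
   vertex 0.7 3.8 1.6
   vertex 2.0 1.8 0.0
   vertex 1.0 2.1 0.1
  endloop
 endfacet
 facet normal -0.097 0.990 0.105
  outer loop
   vertex 0.7 3.8 1.6
   vertex 0.5 3.6 3.3
   vertex 3.8 3.7 5.4
  endloop
 endfacet
 facet normal -0.990 -0.065 -0.124
  outer loop
   vertex 0.7 3.8 1.6
   vertex 1.0 2.1 0.1
   vertex 0.5 3.6 3.3
  endloop
 endfacet
 facet normal 0.629 -0.746 0.219
  outer loop
   vertex 3.3 0.7 4.7
   vertex 3.3 0.2 3.0
   vertex 5.1 2.1 4.3
  endloop
 endfacet
 facet normal 0.256 -0.927 0.273
  outer loop
   vertex 3.3 0.7 4.7
   vertex 0.7 0.1 5.1
   vertex 3.3 0.2 3.0
  endloop
 endfacet
 facet normal 0.589 -0.603 0.538
  outer loop
   vertex 3.3 0.7 4.7
   vertex 5.1 2.1 4.3
   vertex 4.8 2.7 5.3
  endloop
 endfacet
 facet normal 0.234 -0.436 0.869
  outer loop
   vertex 3.3 0.7 4.7
   vertex 4.8 2.7 5.3
   vertex 0.7 0.1 5.1
  endloop
 endfacet
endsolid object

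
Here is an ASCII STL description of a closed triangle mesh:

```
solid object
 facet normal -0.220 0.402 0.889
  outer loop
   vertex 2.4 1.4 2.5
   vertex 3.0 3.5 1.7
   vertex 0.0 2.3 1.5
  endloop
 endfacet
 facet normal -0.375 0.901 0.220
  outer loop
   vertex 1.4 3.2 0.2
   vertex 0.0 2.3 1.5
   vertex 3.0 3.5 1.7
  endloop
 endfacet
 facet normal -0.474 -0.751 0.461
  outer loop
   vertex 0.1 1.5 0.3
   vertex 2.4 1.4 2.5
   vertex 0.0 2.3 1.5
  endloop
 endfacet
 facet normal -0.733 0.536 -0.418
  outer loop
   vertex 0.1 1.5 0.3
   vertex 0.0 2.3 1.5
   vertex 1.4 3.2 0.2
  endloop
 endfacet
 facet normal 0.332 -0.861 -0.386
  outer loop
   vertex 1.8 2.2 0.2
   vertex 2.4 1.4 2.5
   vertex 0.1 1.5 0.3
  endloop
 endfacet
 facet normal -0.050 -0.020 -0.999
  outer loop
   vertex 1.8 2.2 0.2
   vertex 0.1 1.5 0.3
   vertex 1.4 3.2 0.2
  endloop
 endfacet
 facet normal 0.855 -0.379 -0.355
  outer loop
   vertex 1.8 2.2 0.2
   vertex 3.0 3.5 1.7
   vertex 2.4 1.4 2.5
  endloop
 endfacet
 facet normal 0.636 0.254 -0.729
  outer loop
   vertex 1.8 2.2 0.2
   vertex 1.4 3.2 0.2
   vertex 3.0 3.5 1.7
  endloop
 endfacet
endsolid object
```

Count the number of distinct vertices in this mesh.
6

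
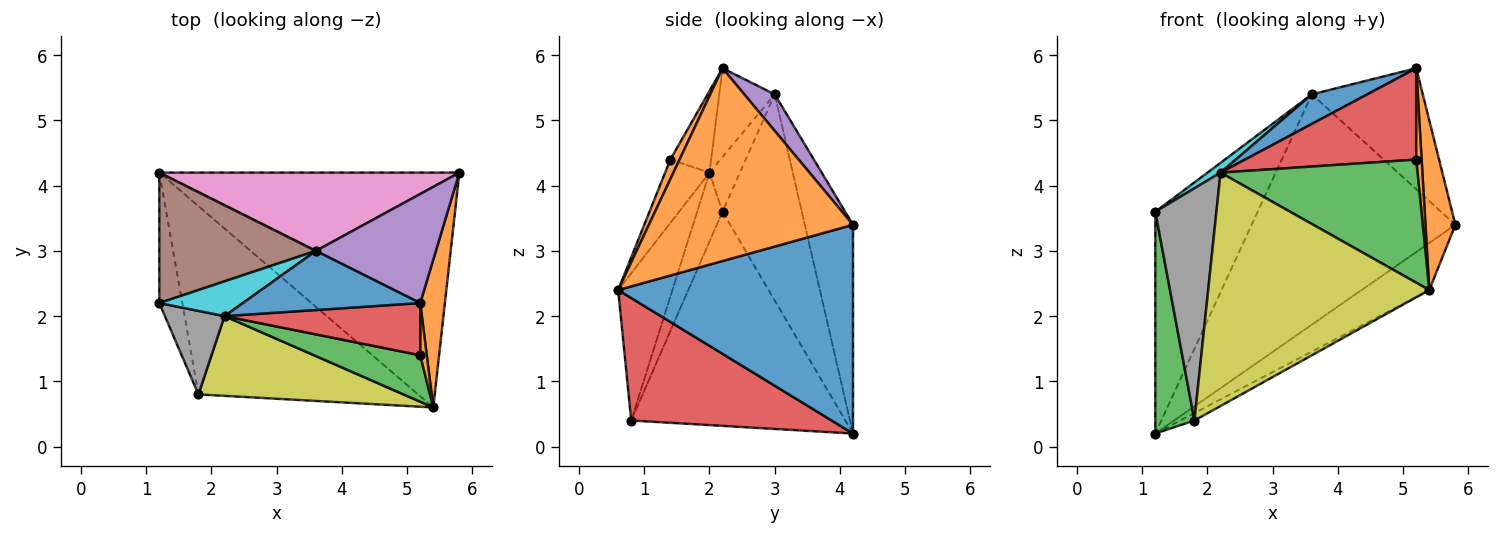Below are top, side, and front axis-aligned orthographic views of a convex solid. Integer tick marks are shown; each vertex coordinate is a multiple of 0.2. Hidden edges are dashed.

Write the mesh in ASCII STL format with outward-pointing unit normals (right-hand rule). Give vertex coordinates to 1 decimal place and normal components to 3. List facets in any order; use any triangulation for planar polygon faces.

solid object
 facet normal 0.563 0.162 -0.810
  outer loop
   vertex 1.2 4.2 0.2
   vertex 5.8 4.2 3.4
   vertex 5.4 0.6 2.4
  endloop
 endfacet
 facet normal 0.982 -0.144 0.125
  outer loop
   vertex 5.2 2.2 5.8
   vertex 5.4 0.6 2.4
   vertex 5.8 4.2 3.4
  endloop
 endfacet
 facet normal -0.978 -0.179 -0.105
  outer loop
   vertex 1.8 0.8 0.4
   vertex 1.2 2.2 3.6
   vertex 1.2 4.2 0.2
  endloop
 endfacet
 facet normal 0.487 0.035 -0.873
  outer loop
   vertex 1.8 0.8 0.4
   vertex 1.2 4.2 0.2
   vertex 5.4 0.6 2.4
  endloop
 endfacet
 facet normal 0.200 0.728 0.656
  outer loop
   vertex 3.6 3.0 5.4
   vertex 5.2 2.2 5.8
   vertex 5.8 4.2 3.4
  endloop
 endfacet
 facet normal -0.555 0.717 0.422
  outer loop
   vertex 3.6 3.0 5.4
   vertex 1.2 4.2 0.2
   vertex 1.2 2.2 3.6
  endloop
 endfacet
 facet normal -0.218 0.924 0.314
  outer loop
   vertex 3.6 3.0 5.4
   vertex 5.8 4.2 3.4
   vertex 1.2 4.2 0.2
  endloop
 endfacet
 facet normal -0.364 -0.876 0.315
  outer loop
   vertex 2.2 2.0 4.2
   vertex 1.2 2.2 3.6
   vertex 1.8 0.8 0.4
  endloop
 endfacet
 facet normal -0.226 -0.922 0.315
  outer loop
   vertex 2.2 2.0 4.2
   vertex 1.8 0.8 0.4
   vertex 5.4 0.6 2.4
  endloop
 endfacet
 facet normal -0.534 -0.229 0.814
  outer loop
   vertex 2.2 2.0 4.2
   vertex 3.6 3.0 5.4
   vertex 1.2 2.2 3.6
  endloop
 endfacet
 facet normal -0.408 -0.408 0.816
  outer loop
   vertex 2.2 2.0 4.2
   vertex 5.2 2.2 5.8
   vertex 3.6 3.0 5.4
  endloop
 endfacet
 facet normal 0.830 -0.484 0.277
  outer loop
   vertex 5.2 1.4 4.4
   vertex 5.4 0.6 2.4
   vertex 5.2 2.2 5.8
  endloop
 endfacet
 facet normal -0.206 -0.915 0.346
  outer loop
   vertex 5.2 1.4 4.4
   vertex 2.2 2.0 4.2
   vertex 5.4 0.6 2.4
  endloop
 endfacet
 facet normal -0.202 -0.850 0.486
  outer loop
   vertex 5.2 1.4 4.4
   vertex 5.2 2.2 5.8
   vertex 2.2 2.0 4.2
  endloop
 endfacet
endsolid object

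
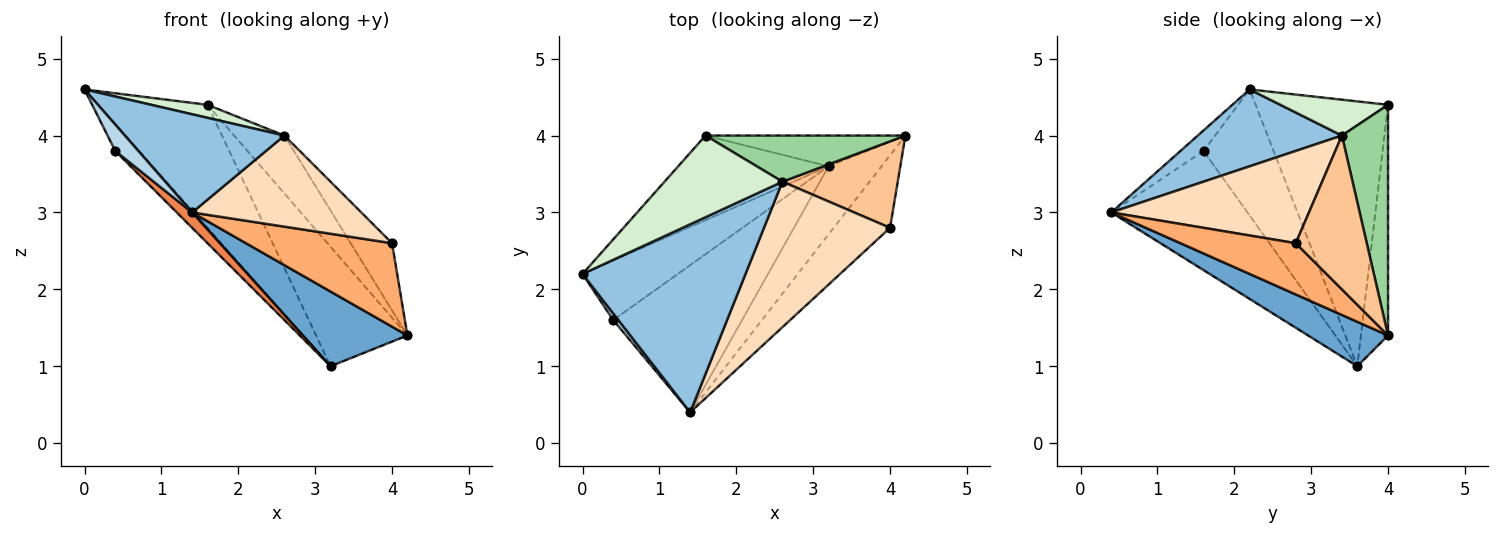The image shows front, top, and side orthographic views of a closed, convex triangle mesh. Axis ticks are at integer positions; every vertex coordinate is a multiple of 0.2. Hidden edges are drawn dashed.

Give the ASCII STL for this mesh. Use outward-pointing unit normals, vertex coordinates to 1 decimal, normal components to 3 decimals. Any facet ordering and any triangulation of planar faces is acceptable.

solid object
 facet normal 0.492 -0.643 -0.587
  outer loop
   vertex 3.2 3.6 1.0
   vertex 4.2 4.0 1.4
   vertex 1.4 0.4 3.0
  endloop
 endfacet
 facet normal 0.386 -0.427 0.818
  outer loop
   vertex 2.6 3.4 4.0
   vertex 0.0 2.2 4.6
   vertex 1.4 0.4 3.0
  endloop
 endfacet
 facet normal -0.696 -0.696 0.174
  outer loop
   vertex 0.4 1.6 3.8
   vertex 1.4 0.4 3.0
   vertex 0.0 2.2 4.6
  endloop
 endfacet
 facet normal -0.770 0.263 -0.582
  outer loop
   vertex 0.4 1.6 3.8
   vertex 0.0 2.2 4.6
   vertex 3.2 3.6 1.0
  endloop
 endfacet
 facet normal -0.677 -0.076 -0.732
  outer loop
   vertex 0.4 1.6 3.8
   vertex 3.2 3.6 1.0
   vertex 1.4 0.4 3.0
  endloop
 endfacet
 facet normal 0.512 -0.649 -0.563
  outer loop
   vertex 4.0 2.8 2.6
   vertex 1.4 0.4 3.0
   vertex 4.2 4.0 1.4
  endloop
 endfacet
 facet normal 0.725 0.423 0.544
  outer loop
   vertex 4.0 2.8 2.6
   vertex 4.2 4.0 1.4
   vertex 2.6 3.4 4.0
  endloop
 endfacet
 facet normal 0.527 -0.451 0.720
  outer loop
   vertex 4.0 2.8 2.6
   vertex 2.6 3.4 4.0
   vertex 1.4 0.4 3.0
  endloop
 endfacet
 facet normal -0.276 0.931 -0.240
  outer loop
   vertex 1.6 4.0 4.4
   vertex 4.2 4.0 1.4
   vertex 3.2 3.6 1.0
  endloop
 endfacet
 facet normal 0.584 0.635 0.506
  outer loop
   vertex 1.6 4.0 4.4
   vertex 2.6 3.4 4.0
   vertex 4.2 4.0 1.4
  endloop
 endfacet
 facet normal -0.706 0.583 -0.401
  outer loop
   vertex 1.6 4.0 4.4
   vertex 3.2 3.6 1.0
   vertex 0.0 2.2 4.6
  endloop
 endfacet
 facet normal 0.288 -0.151 0.946
  outer loop
   vertex 1.6 4.0 4.4
   vertex 0.0 2.2 4.6
   vertex 2.6 3.4 4.0
  endloop
 endfacet
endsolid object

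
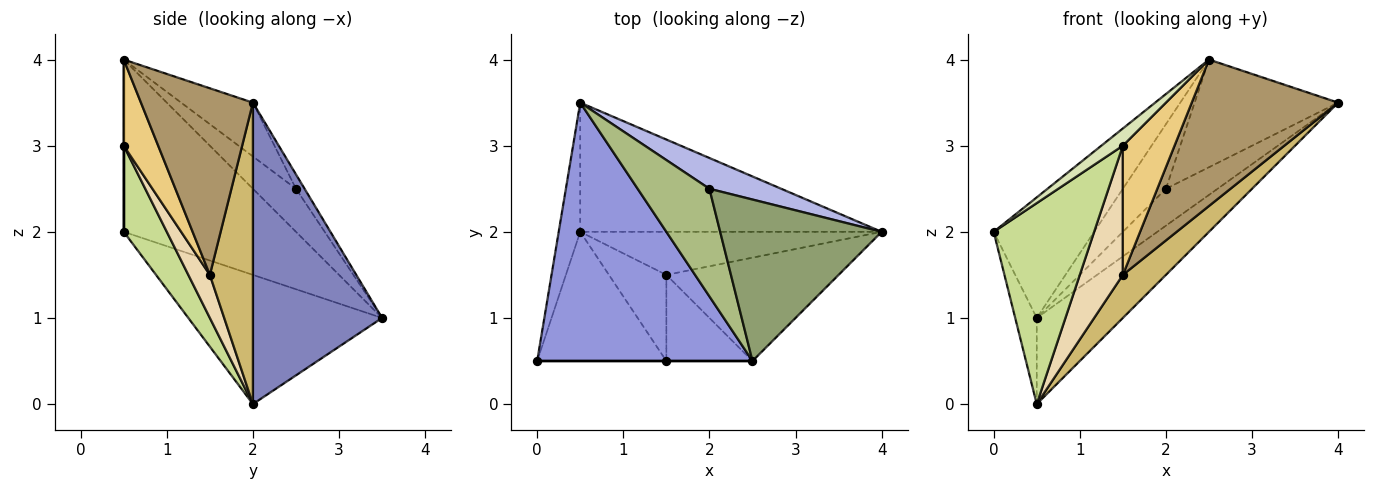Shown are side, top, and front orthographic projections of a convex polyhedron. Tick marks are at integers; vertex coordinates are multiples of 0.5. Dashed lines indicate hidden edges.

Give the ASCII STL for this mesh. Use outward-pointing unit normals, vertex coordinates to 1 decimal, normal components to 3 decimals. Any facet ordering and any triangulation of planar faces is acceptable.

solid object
 facet normal -0.981 0.109 -0.163
  outer loop
   vertex 0.5 2.0 0.0
   vertex 0.0 0.5 2.0
   vertex 0.5 3.5 1.0
  endloop
 endfacet
 facet normal 0.640 0.426 -0.640
  outer loop
   vertex 0.5 2.0 0.0
   vertex 0.5 3.5 1.0
   vertex 4.0 2.0 3.5
  endloop
 endfacet
 facet normal -0.587 0.342 0.734
  outer loop
   vertex 2.5 0.5 4.0
   vertex 0.5 3.5 1.0
   vertex 0.0 0.5 2.0
  endloop
 endfacet
 facet normal -0.127 0.762 0.635
  outer loop
   vertex 2.0 2.5 2.5
   vertex 4.0 2.0 3.5
   vertex 0.5 3.5 1.0
  endloop
 endfacet
 facet normal -0.267 0.535 0.802
  outer loop
   vertex 2.0 2.5 2.5
   vertex 2.5 0.5 4.0
   vertex 4.0 2.0 3.5
  endloop
 endfacet
 facet normal -0.457 0.457 0.762
  outer loop
   vertex 2.0 2.5 2.5
   vertex 0.5 3.5 1.0
   vertex 2.5 0.5 4.0
  endloop
 endfacet
 facet normal 0.339 -0.791 -0.509
  outer loop
   vertex 1.5 0.5 3.0
   vertex 0.0 0.5 2.0
   vertex 0.5 2.0 0.0
  endloop
 endfacet
 facet normal 0.000 -1.000 0.000
  outer loop
   vertex 1.5 0.5 3.0
   vertex 2.5 0.5 4.0
   vertex 0.0 0.5 2.0
  endloop
 endfacet
 facet normal 0.530 -0.693 -0.489
  outer loop
   vertex 1.5 1.5 1.5
   vertex 4.0 2.0 3.5
   vertex 2.5 0.5 4.0
  endloop
 endfacet
 facet normal 0.577 -0.577 -0.577
  outer loop
   vertex 1.5 1.5 1.5
   vertex 0.5 2.0 0.0
   vertex 4.0 2.0 3.5
  endloop
 endfacet
 facet normal 0.485 -0.728 -0.485
  outer loop
   vertex 1.5 1.5 1.5
   vertex 2.5 0.5 4.0
   vertex 1.5 0.5 3.0
  endloop
 endfacet
 facet normal 0.384 -0.768 -0.512
  outer loop
   vertex 1.5 1.5 1.5
   vertex 1.5 0.5 3.0
   vertex 0.5 2.0 0.0
  endloop
 endfacet
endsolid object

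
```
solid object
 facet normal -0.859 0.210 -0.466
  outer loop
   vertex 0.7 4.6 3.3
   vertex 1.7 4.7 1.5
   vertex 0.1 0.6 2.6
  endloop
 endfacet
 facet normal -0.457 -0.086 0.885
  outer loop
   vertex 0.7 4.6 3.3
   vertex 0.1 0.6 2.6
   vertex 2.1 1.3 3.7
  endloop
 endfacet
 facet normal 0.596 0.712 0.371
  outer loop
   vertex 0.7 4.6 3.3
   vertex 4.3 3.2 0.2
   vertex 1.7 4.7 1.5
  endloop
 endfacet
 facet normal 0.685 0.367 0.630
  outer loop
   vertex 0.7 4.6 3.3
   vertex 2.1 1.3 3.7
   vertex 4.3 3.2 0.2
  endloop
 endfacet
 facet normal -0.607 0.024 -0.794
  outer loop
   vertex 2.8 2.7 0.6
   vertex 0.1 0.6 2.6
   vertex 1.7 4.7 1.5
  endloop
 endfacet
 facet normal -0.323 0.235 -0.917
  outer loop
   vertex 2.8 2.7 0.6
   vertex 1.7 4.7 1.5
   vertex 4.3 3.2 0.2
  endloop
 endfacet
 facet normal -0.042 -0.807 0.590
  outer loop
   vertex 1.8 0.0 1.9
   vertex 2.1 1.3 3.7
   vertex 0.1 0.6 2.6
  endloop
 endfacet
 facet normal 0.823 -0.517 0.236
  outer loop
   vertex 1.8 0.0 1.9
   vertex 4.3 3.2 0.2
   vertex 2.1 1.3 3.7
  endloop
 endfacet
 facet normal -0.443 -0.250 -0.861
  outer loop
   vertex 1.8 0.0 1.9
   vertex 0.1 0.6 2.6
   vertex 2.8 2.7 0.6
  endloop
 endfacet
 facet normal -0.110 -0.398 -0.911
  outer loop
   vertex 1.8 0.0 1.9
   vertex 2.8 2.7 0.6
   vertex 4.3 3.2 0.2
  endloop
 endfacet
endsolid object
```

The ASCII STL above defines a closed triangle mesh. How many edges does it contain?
15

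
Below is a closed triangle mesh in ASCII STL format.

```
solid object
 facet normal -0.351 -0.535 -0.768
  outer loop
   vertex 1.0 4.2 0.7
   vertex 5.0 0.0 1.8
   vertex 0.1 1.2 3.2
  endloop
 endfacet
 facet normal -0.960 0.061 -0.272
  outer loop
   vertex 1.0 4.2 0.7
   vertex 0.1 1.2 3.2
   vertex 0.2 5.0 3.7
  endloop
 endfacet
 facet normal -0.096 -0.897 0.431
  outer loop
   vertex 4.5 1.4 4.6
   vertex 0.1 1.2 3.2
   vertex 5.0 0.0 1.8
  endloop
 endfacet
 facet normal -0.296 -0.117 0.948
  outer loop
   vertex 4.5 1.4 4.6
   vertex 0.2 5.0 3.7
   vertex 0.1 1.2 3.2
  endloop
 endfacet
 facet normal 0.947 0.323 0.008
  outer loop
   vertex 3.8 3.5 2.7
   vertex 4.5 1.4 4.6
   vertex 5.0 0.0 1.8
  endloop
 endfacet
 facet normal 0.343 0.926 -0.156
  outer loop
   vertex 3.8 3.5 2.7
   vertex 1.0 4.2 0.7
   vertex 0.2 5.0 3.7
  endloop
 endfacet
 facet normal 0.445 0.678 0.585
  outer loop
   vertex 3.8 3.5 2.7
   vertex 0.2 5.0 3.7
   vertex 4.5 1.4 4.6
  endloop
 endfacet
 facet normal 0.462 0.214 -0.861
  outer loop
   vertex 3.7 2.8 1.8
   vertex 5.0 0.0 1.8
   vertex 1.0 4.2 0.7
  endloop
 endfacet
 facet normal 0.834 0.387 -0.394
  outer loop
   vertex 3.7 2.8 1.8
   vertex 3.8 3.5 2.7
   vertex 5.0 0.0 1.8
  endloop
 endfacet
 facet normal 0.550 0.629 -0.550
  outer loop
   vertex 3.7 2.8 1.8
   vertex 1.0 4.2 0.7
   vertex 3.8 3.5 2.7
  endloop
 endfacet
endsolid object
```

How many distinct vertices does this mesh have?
7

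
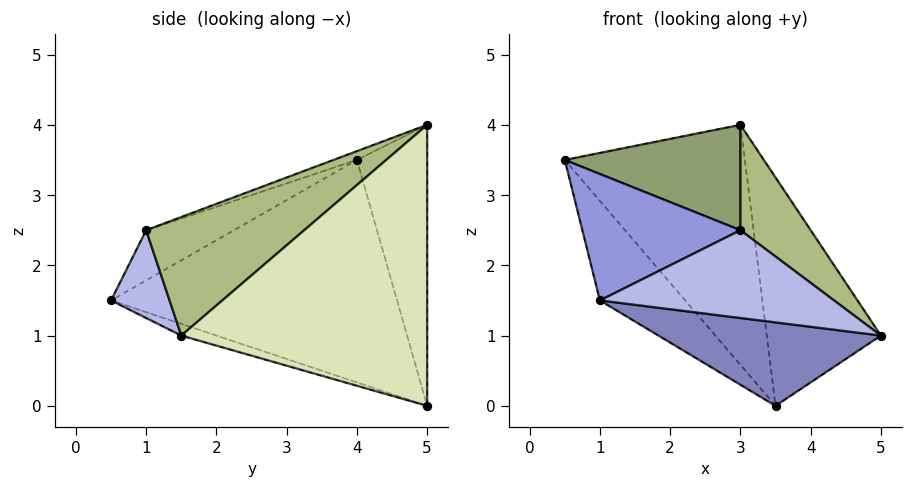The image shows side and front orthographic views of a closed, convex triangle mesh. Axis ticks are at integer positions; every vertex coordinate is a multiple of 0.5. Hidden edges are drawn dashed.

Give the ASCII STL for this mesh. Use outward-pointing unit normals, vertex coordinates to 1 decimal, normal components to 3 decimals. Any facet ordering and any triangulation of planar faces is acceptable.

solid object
 facet normal -0.770 0.230 -0.595
  outer loop
   vertex 3.5 5.0 0.0
   vertex 1.0 0.5 1.5
   vertex 0.5 4.0 3.5
  endloop
 endfacet
 facet normal -0.046 -0.293 -0.955
  outer loop
   vertex 3.5 5.0 0.0
   vertex 5.0 1.5 1.0
   vertex 1.0 0.5 1.5
  endloop
 endfacet
 facet normal -0.281 -0.506 0.815
  outer loop
   vertex 3.0 1.0 2.5
   vertex 0.5 4.0 3.5
   vertex 1.0 0.5 1.5
  endloop
 endfacet
 facet normal 0.243 -0.970 0.000
  outer loop
   vertex 3.0 1.0 2.5
   vertex 1.0 0.5 1.5
   vertex 5.0 1.5 1.0
  endloop
 endfacet
 facet normal -0.047 -0.351 0.935
  outer loop
   vertex 3.0 5.0 4.0
   vertex 0.5 4.0 3.5
   vertex 3.0 1.0 2.5
  endloop
 endfacet
 facet normal 0.620 -0.276 0.735
  outer loop
   vertex 3.0 5.0 4.0
   vertex 3.0 1.0 2.5
   vertex 5.0 1.5 1.0
  endloop
 endfacet
 facet normal -0.363 0.931 -0.045
  outer loop
   vertex 3.0 5.0 4.0
   vertex 3.5 5.0 0.0
   vertex 0.5 4.0 3.5
  endloop
 endfacet
 facet normal 0.901 0.418 0.113
  outer loop
   vertex 3.0 5.0 4.0
   vertex 5.0 1.5 1.0
   vertex 3.5 5.0 0.0
  endloop
 endfacet
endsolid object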